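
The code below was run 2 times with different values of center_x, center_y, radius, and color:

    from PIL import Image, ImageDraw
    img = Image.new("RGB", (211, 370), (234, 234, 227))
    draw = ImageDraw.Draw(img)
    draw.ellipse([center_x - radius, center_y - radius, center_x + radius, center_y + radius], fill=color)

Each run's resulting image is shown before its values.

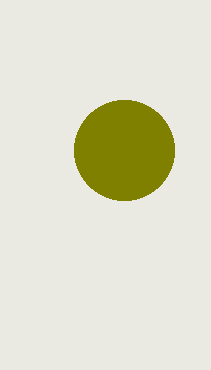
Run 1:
center_x = 124
center_y = 150
radius = 50
color = 'olive'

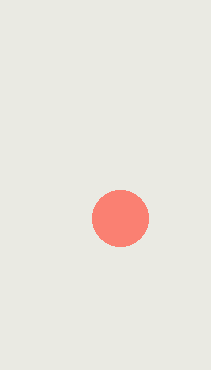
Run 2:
center_x = 120, center_y = 218, radius = 28, color = 'salmon'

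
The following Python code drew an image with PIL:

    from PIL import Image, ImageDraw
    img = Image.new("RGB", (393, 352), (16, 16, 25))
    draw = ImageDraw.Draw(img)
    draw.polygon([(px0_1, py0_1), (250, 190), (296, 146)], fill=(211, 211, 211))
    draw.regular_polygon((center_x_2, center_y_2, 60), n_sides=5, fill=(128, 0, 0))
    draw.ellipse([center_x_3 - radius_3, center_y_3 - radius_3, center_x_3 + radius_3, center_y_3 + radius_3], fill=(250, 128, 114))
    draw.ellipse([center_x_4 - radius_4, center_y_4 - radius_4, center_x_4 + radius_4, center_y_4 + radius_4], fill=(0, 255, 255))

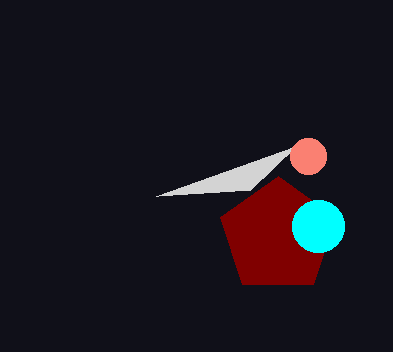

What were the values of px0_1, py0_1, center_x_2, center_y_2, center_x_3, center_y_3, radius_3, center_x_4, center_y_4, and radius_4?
px0_1 = 156, py0_1 = 196, center_x_2 = 278, center_y_2 = 236, center_x_3 = 308, center_y_3 = 156, radius_3 = 18, center_x_4 = 318, center_y_4 = 226, radius_4 = 26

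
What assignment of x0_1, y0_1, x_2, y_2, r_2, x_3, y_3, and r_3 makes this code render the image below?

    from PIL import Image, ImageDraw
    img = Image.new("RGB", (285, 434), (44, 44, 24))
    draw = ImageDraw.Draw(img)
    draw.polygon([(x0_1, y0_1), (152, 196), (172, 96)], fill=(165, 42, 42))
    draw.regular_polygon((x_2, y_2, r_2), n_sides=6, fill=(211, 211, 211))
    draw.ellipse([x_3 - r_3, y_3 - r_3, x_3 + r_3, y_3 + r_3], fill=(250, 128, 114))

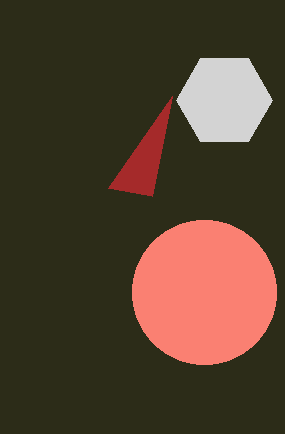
x0_1 = 108, y0_1 = 188, x_2 = 224, y_2 = 100, r_2 = 48, x_3 = 204, y_3 = 292, r_3 = 72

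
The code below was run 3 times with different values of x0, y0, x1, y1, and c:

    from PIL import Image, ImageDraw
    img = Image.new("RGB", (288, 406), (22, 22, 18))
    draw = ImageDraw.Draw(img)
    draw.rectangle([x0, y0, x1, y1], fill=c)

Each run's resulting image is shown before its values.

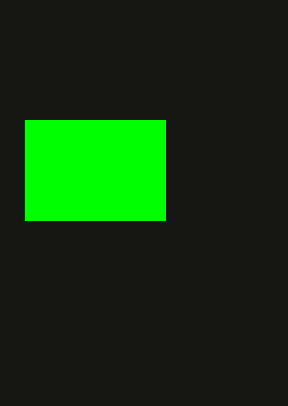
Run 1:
x0 = 25; y0 = 120; x1 = 165; y1 = 220; c = 'lime'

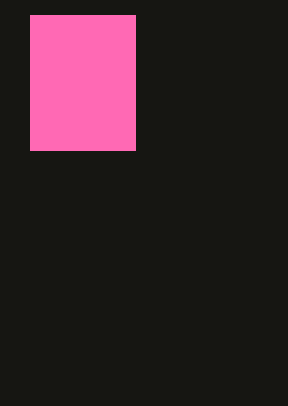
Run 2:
x0 = 30, y0 = 15, x1 = 135, y1 = 150, c = 'hotpink'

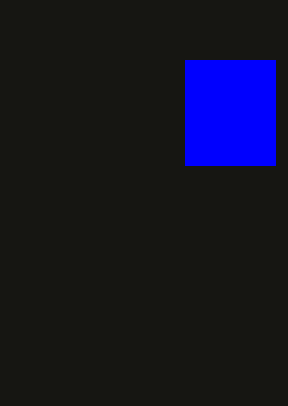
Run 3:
x0 = 185, y0 = 60, x1 = 275, y1 = 165, c = 'blue'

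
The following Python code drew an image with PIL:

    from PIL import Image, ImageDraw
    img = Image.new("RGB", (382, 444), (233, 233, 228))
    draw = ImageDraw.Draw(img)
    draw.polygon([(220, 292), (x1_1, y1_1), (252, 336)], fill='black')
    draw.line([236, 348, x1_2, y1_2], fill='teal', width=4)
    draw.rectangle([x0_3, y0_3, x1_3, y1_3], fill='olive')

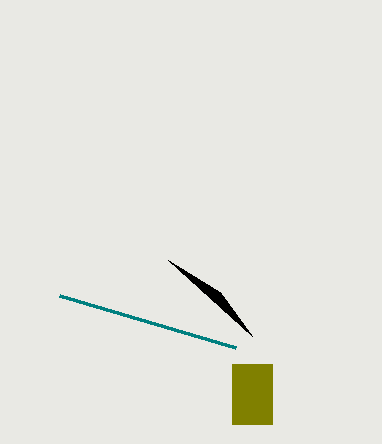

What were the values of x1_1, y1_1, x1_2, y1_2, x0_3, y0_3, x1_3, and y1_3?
x1_1 = 168; y1_1 = 260; x1_2 = 60; y1_2 = 296; x0_3 = 232; y0_3 = 364; x1_3 = 272; y1_3 = 424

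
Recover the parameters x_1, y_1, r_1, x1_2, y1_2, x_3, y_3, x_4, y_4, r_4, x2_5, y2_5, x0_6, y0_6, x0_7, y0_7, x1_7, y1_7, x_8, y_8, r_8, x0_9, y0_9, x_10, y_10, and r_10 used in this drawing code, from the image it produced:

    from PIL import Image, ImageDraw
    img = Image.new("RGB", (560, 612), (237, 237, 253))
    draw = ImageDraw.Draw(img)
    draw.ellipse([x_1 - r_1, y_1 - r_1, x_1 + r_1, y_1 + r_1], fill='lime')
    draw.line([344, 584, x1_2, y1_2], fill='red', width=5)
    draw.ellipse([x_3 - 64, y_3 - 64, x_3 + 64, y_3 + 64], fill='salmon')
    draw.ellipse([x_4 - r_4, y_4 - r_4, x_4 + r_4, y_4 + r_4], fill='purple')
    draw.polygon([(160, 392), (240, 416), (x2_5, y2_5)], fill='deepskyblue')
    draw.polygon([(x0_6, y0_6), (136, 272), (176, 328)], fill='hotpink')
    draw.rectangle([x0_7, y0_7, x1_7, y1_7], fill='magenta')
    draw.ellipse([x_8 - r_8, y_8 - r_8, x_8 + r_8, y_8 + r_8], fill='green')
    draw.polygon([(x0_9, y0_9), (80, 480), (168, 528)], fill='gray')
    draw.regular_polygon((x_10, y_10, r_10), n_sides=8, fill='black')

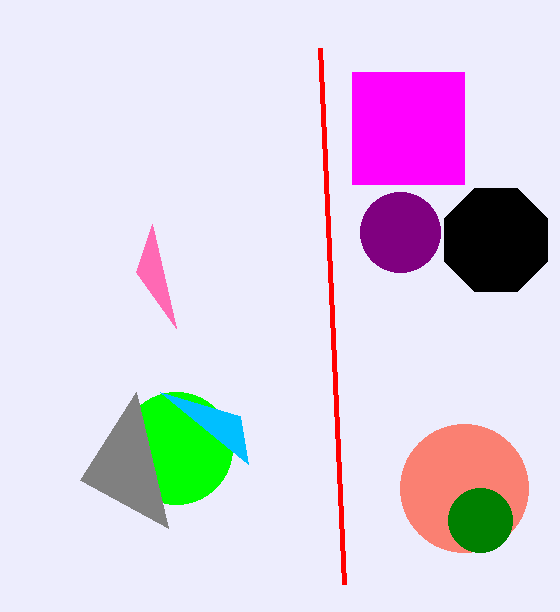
x_1 = 176, y_1 = 448, r_1 = 56, x1_2 = 320, y1_2 = 48, x_3 = 464, y_3 = 488, x_4 = 400, y_4 = 232, r_4 = 40, x2_5 = 248, y2_5 = 464, x0_6 = 152, y0_6 = 224, x0_7 = 352, y0_7 = 72, x1_7 = 464, y1_7 = 184, x_8 = 480, y_8 = 520, r_8 = 32, x0_9 = 136, y0_9 = 392, x_10 = 496, y_10 = 240, r_10 = 56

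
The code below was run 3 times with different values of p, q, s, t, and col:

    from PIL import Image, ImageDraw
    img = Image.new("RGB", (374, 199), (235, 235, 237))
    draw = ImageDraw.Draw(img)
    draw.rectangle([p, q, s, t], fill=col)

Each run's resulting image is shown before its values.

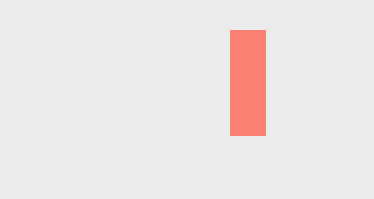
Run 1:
p = 230
q = 30
s = 265
t = 135
col = 'salmon'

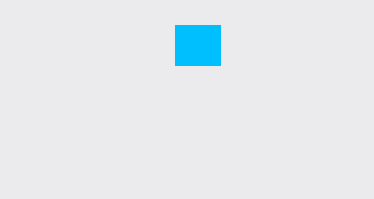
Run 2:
p = 175, q = 25, s = 220, t = 65, col = 'deepskyblue'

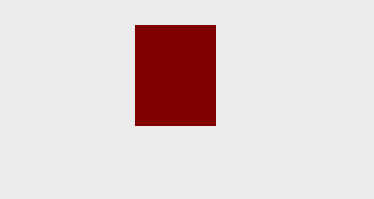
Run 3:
p = 135
q = 25
s = 215
t = 125
col = 'maroon'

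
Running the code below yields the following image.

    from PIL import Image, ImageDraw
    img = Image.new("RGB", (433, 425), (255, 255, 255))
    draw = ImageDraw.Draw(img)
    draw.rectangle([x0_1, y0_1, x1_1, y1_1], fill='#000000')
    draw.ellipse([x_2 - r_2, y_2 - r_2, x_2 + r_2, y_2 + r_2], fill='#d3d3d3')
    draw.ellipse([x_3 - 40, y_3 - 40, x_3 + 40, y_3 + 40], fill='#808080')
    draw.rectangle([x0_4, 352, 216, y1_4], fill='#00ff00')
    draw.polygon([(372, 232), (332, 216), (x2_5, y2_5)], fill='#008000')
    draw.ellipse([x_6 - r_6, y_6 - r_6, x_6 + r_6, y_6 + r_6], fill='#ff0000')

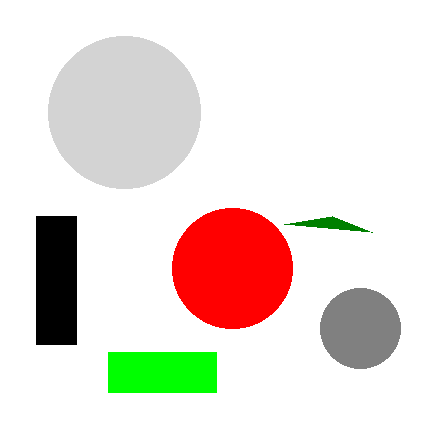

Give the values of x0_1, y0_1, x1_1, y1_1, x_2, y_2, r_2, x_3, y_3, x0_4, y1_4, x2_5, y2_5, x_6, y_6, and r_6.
x0_1 = 36; y0_1 = 216; x1_1 = 76; y1_1 = 344; x_2 = 124; y_2 = 112; r_2 = 76; x_3 = 360; y_3 = 328; x0_4 = 108; y1_4 = 392; x2_5 = 284; y2_5 = 224; x_6 = 232; y_6 = 268; r_6 = 60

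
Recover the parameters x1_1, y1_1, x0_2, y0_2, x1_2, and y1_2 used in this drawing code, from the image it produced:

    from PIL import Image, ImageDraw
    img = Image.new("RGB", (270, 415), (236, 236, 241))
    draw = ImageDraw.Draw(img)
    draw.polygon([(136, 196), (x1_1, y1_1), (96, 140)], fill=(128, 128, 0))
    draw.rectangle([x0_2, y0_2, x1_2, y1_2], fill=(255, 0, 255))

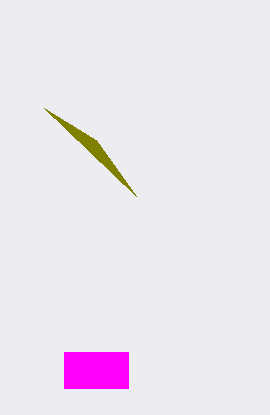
x1_1 = 44, y1_1 = 108, x0_2 = 64, y0_2 = 352, x1_2 = 128, y1_2 = 388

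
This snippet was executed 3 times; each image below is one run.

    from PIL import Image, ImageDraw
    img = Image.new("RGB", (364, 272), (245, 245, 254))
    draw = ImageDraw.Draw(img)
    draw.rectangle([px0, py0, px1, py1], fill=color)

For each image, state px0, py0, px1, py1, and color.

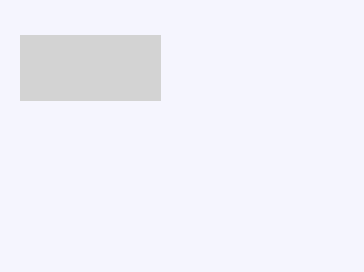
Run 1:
px0 = 20, py0 = 35, px1 = 160, py1 = 100, color = 'lightgray'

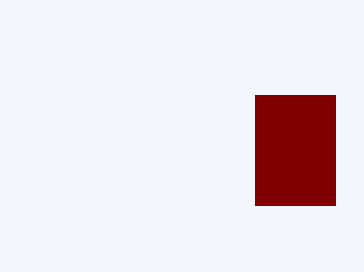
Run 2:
px0 = 255; py0 = 95; px1 = 335; py1 = 205; color = 'maroon'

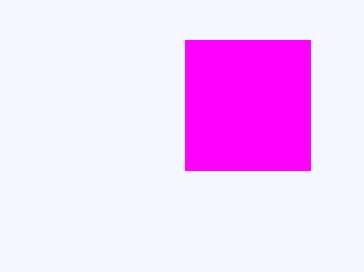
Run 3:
px0 = 185, py0 = 40, px1 = 310, py1 = 170, color = 'magenta'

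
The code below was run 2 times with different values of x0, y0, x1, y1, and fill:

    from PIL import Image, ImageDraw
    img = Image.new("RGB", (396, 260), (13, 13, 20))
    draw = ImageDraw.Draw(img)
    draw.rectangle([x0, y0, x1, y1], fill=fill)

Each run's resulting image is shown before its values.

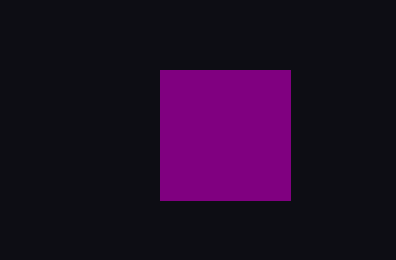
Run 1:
x0 = 160; y0 = 70; x1 = 290; y1 = 200; fill = 'purple'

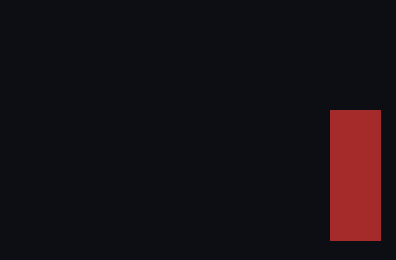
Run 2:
x0 = 330; y0 = 110; x1 = 380; y1 = 240; fill = 'brown'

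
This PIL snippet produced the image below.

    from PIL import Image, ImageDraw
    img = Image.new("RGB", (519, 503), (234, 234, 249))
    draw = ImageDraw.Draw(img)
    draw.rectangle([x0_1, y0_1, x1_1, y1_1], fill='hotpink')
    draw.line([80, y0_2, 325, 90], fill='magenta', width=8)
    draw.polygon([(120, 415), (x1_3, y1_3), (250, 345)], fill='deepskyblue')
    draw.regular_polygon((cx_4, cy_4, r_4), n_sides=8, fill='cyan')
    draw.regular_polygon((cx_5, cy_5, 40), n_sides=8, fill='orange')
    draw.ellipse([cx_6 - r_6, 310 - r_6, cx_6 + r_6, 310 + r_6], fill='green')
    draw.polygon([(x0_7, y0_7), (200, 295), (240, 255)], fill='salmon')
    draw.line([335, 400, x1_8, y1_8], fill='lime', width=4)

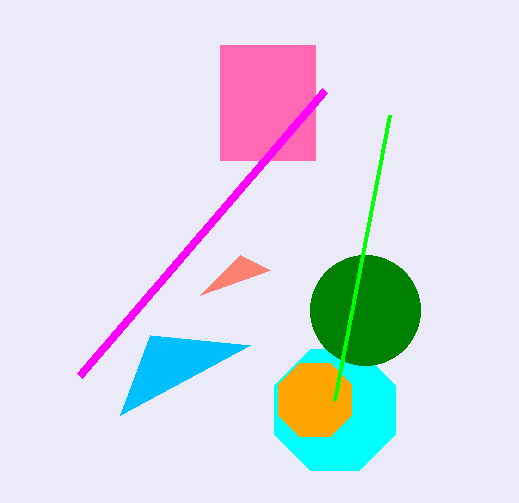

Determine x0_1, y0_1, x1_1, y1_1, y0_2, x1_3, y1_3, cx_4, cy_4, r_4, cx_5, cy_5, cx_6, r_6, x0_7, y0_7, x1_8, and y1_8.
x0_1 = 220, y0_1 = 45, x1_1 = 315, y1_1 = 160, y0_2 = 375, x1_3 = 150, y1_3 = 335, cx_4 = 335, cy_4 = 410, r_4 = 65, cx_5 = 315, cy_5 = 400, cx_6 = 365, r_6 = 55, x0_7 = 270, y0_7 = 270, x1_8 = 390, y1_8 = 115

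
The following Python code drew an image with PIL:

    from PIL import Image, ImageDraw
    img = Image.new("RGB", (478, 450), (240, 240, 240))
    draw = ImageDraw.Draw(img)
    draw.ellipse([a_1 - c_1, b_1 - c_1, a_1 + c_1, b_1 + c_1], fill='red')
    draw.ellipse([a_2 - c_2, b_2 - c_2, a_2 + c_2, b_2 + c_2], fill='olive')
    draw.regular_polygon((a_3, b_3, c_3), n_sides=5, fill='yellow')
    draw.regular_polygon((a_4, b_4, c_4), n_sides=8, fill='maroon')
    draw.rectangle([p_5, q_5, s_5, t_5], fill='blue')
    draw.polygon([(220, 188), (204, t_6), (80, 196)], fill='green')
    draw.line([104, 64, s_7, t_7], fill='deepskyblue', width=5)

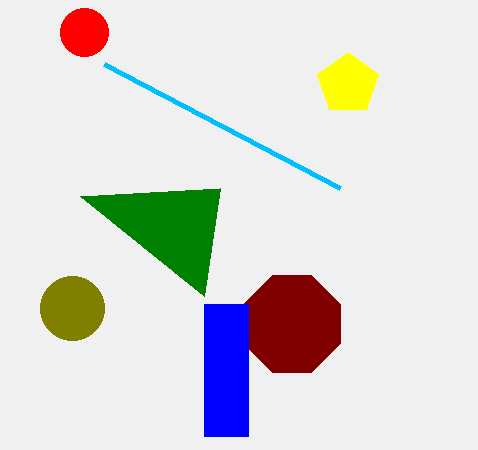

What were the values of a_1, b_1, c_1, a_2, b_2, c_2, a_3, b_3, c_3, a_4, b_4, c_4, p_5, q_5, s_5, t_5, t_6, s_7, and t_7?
a_1 = 84, b_1 = 32, c_1 = 24, a_2 = 72, b_2 = 308, c_2 = 32, a_3 = 348, b_3 = 84, c_3 = 32, a_4 = 292, b_4 = 324, c_4 = 52, p_5 = 204, q_5 = 304, s_5 = 248, t_5 = 436, t_6 = 296, s_7 = 340, t_7 = 188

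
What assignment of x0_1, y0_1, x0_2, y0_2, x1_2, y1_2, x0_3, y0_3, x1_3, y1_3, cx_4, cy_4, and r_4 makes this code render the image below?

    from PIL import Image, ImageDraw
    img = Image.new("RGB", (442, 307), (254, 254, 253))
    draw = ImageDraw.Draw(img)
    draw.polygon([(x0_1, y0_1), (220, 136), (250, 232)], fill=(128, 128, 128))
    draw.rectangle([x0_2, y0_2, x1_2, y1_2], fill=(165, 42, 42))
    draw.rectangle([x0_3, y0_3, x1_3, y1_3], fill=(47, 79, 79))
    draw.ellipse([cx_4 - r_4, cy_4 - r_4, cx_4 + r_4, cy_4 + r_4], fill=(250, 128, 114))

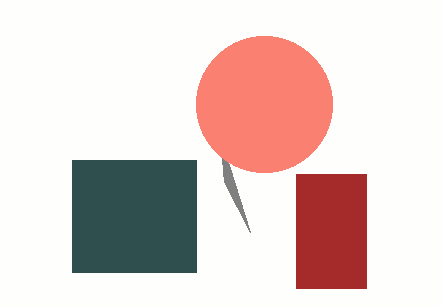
x0_1 = 224; y0_1 = 182; x0_2 = 296; y0_2 = 174; x1_2 = 366; y1_2 = 288; x0_3 = 72; y0_3 = 160; x1_3 = 196; y1_3 = 272; cx_4 = 264; cy_4 = 104; r_4 = 68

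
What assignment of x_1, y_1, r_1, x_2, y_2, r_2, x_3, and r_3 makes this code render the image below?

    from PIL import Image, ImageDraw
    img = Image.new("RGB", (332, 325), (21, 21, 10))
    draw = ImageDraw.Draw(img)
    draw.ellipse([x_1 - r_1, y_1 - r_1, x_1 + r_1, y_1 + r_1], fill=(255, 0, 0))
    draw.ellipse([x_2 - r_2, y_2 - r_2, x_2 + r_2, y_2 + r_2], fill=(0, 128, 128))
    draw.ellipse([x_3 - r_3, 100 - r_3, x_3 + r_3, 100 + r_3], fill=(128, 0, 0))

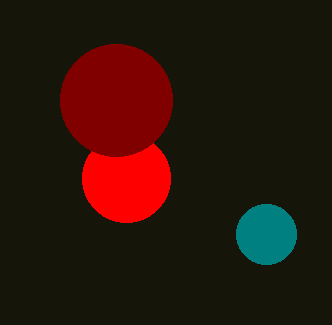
x_1 = 126, y_1 = 178, r_1 = 44, x_2 = 266, y_2 = 234, r_2 = 30, x_3 = 116, r_3 = 56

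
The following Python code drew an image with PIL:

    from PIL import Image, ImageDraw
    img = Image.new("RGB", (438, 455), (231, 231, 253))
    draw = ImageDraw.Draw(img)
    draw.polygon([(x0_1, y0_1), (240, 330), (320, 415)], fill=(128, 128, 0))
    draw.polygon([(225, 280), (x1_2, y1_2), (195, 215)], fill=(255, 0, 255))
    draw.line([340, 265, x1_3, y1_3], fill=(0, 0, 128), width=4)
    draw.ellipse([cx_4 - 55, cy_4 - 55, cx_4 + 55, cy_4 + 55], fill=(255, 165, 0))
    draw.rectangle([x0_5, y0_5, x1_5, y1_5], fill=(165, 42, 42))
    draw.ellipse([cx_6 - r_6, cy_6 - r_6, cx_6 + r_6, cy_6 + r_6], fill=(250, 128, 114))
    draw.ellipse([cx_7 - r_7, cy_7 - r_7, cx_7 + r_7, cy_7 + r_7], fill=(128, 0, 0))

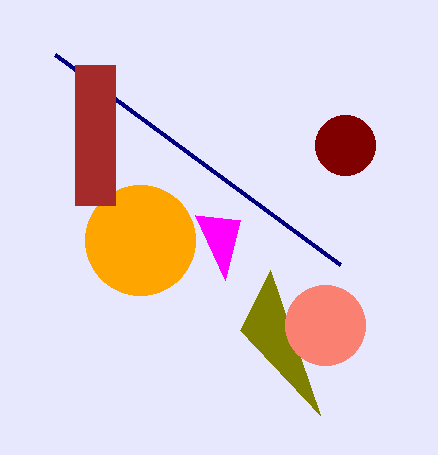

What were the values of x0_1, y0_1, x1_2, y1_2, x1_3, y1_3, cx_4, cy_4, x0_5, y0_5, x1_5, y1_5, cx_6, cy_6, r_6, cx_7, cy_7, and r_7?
x0_1 = 270, y0_1 = 270, x1_2 = 240, y1_2 = 220, x1_3 = 55, y1_3 = 55, cx_4 = 140, cy_4 = 240, x0_5 = 75, y0_5 = 65, x1_5 = 115, y1_5 = 205, cx_6 = 325, cy_6 = 325, r_6 = 40, cx_7 = 345, cy_7 = 145, r_7 = 30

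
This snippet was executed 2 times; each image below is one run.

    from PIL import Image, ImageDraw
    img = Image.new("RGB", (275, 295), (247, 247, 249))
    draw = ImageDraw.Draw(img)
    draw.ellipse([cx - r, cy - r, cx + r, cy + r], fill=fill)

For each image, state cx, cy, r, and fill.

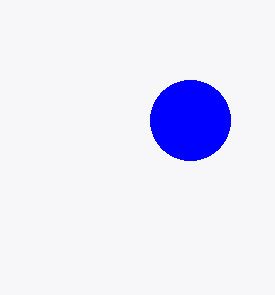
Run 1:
cx = 190, cy = 120, r = 40, fill = 'blue'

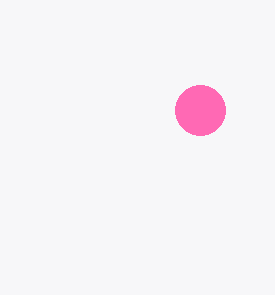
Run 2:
cx = 200, cy = 110, r = 25, fill = 'hotpink'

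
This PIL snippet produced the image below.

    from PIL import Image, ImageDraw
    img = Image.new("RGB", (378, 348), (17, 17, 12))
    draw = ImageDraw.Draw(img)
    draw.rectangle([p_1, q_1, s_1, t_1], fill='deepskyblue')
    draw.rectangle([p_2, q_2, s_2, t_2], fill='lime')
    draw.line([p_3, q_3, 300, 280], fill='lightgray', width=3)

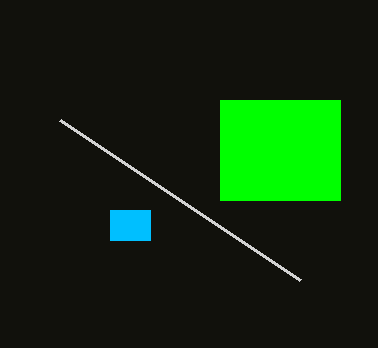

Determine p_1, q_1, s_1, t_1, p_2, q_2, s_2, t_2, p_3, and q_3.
p_1 = 110, q_1 = 210, s_1 = 150, t_1 = 240, p_2 = 220, q_2 = 100, s_2 = 340, t_2 = 200, p_3 = 60, q_3 = 120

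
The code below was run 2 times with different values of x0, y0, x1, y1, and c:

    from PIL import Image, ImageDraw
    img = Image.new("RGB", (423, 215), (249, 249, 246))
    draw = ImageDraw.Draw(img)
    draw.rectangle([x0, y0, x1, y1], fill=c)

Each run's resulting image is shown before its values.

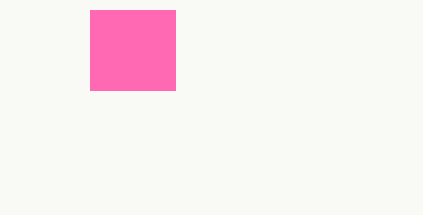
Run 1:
x0 = 90; y0 = 10; x1 = 175; y1 = 90; c = 'hotpink'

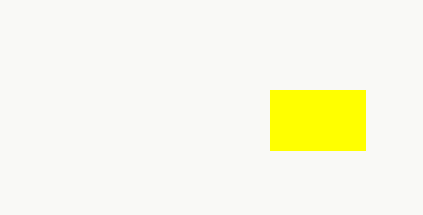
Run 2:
x0 = 270; y0 = 90; x1 = 365; y1 = 150; c = 'yellow'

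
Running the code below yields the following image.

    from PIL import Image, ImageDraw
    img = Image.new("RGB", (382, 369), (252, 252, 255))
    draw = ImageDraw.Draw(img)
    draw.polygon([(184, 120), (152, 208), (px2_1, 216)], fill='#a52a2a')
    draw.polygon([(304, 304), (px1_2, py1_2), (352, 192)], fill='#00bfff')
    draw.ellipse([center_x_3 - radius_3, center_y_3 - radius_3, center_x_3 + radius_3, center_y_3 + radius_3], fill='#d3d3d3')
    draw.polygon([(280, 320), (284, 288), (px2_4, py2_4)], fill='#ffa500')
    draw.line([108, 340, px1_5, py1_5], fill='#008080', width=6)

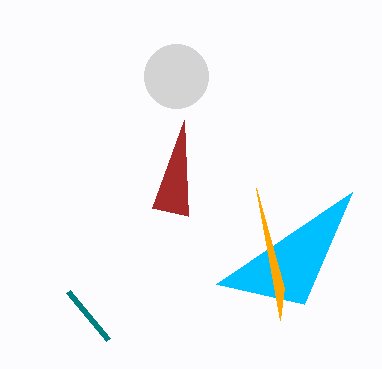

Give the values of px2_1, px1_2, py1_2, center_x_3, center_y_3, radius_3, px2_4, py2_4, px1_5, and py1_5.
px2_1 = 188
px1_2 = 216
py1_2 = 284
center_x_3 = 176
center_y_3 = 76
radius_3 = 32
px2_4 = 256
py2_4 = 188
px1_5 = 68
py1_5 = 292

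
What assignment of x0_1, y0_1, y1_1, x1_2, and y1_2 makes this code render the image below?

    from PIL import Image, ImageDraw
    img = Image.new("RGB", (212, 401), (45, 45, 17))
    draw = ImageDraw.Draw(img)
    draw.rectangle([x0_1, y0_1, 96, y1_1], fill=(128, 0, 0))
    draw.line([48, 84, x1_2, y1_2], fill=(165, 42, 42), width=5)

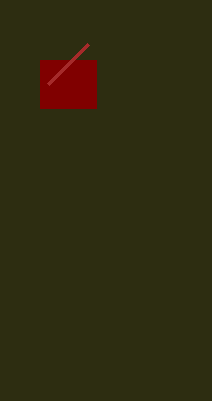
x0_1 = 40; y0_1 = 60; y1_1 = 108; x1_2 = 88; y1_2 = 44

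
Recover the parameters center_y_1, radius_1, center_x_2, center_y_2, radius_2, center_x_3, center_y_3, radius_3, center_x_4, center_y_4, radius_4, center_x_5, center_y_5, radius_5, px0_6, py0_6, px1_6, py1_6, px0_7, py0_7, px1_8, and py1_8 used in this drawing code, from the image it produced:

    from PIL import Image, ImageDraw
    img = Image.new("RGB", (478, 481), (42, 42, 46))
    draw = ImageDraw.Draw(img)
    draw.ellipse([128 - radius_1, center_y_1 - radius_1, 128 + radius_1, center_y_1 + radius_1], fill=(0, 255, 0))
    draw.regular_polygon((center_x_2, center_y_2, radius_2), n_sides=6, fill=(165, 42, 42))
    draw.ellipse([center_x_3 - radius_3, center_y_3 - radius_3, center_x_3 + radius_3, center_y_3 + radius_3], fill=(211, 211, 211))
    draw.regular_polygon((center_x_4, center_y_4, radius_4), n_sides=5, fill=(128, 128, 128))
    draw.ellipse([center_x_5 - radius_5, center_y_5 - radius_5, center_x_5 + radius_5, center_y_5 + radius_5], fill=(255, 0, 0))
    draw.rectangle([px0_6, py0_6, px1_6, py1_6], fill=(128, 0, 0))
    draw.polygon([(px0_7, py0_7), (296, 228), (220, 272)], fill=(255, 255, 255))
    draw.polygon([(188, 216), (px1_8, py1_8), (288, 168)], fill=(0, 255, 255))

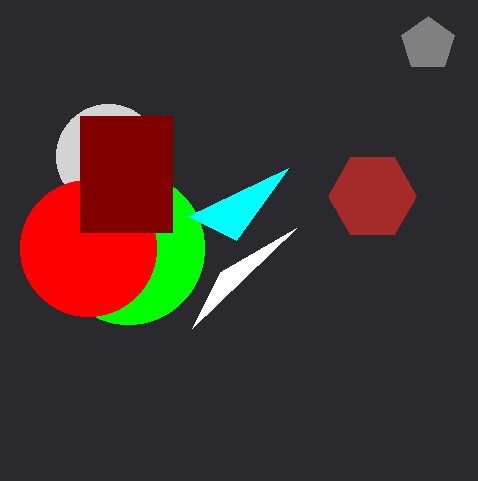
center_y_1 = 248, radius_1 = 76, center_x_2 = 372, center_y_2 = 196, radius_2 = 44, center_x_3 = 108, center_y_3 = 156, radius_3 = 52, center_x_4 = 428, center_y_4 = 44, radius_4 = 28, center_x_5 = 88, center_y_5 = 248, radius_5 = 68, px0_6 = 80, py0_6 = 116, px1_6 = 172, py1_6 = 232, px0_7 = 192, py0_7 = 328, px1_8 = 236, py1_8 = 240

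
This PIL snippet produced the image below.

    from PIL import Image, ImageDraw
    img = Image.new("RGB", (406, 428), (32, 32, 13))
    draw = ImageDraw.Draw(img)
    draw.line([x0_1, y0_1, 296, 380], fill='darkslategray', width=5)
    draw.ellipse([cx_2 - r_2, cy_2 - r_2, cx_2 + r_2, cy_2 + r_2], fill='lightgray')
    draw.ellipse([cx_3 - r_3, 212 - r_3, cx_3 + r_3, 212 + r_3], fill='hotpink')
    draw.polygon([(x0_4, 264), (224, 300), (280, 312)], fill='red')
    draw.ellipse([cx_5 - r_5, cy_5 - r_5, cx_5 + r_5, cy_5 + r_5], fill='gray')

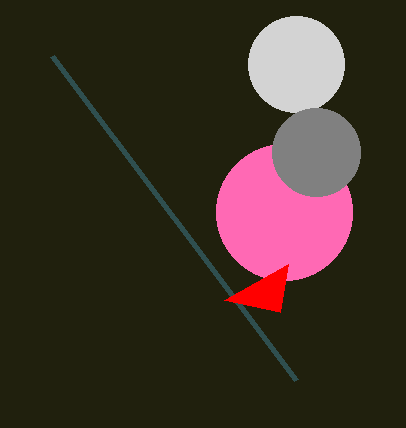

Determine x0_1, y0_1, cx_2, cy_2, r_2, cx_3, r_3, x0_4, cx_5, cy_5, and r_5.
x0_1 = 52; y0_1 = 56; cx_2 = 296; cy_2 = 64; r_2 = 48; cx_3 = 284; r_3 = 68; x0_4 = 288; cx_5 = 316; cy_5 = 152; r_5 = 44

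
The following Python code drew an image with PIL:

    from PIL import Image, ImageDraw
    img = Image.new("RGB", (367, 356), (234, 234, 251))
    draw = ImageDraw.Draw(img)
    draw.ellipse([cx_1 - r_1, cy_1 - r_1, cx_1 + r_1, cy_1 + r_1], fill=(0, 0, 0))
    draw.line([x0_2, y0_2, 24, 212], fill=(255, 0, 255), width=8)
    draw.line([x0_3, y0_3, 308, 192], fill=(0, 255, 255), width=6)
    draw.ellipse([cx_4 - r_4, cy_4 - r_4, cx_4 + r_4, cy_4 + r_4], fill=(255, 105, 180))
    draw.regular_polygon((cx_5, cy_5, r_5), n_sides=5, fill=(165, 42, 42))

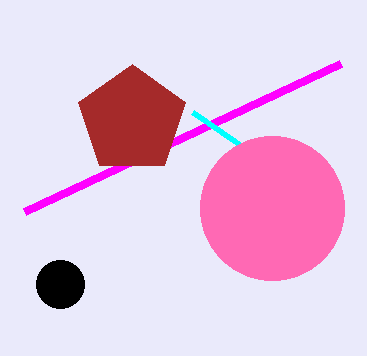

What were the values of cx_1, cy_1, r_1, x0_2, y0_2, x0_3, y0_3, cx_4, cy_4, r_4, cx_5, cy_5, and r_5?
cx_1 = 60; cy_1 = 284; r_1 = 24; x0_2 = 340; y0_2 = 64; x0_3 = 192; y0_3 = 112; cx_4 = 272; cy_4 = 208; r_4 = 72; cx_5 = 132; cy_5 = 120; r_5 = 56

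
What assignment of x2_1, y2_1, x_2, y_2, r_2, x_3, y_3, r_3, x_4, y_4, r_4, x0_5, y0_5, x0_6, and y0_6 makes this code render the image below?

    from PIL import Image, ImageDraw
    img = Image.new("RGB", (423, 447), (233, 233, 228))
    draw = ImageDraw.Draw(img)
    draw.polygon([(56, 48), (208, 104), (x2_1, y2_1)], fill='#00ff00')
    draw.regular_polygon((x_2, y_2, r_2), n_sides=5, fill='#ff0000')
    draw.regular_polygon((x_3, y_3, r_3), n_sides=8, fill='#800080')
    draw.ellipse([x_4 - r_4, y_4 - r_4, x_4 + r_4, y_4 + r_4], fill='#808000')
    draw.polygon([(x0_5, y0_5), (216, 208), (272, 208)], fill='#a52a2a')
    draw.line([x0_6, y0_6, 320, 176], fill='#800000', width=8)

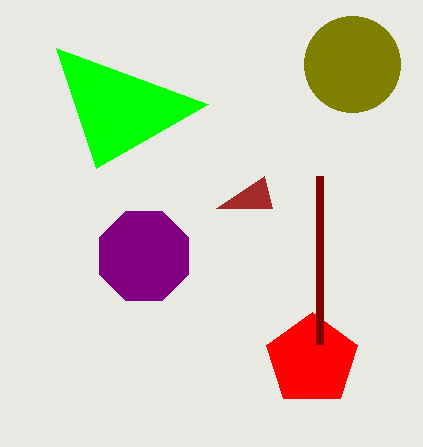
x2_1 = 96
y2_1 = 168
x_2 = 312
y_2 = 360
r_2 = 48
x_3 = 144
y_3 = 256
r_3 = 48
x_4 = 352
y_4 = 64
r_4 = 48
x0_5 = 264
y0_5 = 176
x0_6 = 320
y0_6 = 344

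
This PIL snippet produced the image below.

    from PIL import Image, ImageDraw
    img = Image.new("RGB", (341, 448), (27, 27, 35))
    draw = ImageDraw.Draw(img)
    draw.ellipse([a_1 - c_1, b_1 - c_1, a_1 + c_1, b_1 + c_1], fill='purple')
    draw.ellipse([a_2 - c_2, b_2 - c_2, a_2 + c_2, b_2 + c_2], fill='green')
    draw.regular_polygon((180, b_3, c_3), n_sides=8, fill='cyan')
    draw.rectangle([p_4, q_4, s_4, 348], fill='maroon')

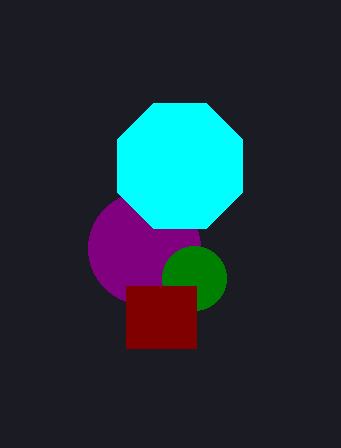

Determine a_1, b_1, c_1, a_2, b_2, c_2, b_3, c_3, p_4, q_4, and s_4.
a_1 = 144, b_1 = 248, c_1 = 56, a_2 = 194, b_2 = 278, c_2 = 32, b_3 = 166, c_3 = 68, p_4 = 126, q_4 = 286, s_4 = 196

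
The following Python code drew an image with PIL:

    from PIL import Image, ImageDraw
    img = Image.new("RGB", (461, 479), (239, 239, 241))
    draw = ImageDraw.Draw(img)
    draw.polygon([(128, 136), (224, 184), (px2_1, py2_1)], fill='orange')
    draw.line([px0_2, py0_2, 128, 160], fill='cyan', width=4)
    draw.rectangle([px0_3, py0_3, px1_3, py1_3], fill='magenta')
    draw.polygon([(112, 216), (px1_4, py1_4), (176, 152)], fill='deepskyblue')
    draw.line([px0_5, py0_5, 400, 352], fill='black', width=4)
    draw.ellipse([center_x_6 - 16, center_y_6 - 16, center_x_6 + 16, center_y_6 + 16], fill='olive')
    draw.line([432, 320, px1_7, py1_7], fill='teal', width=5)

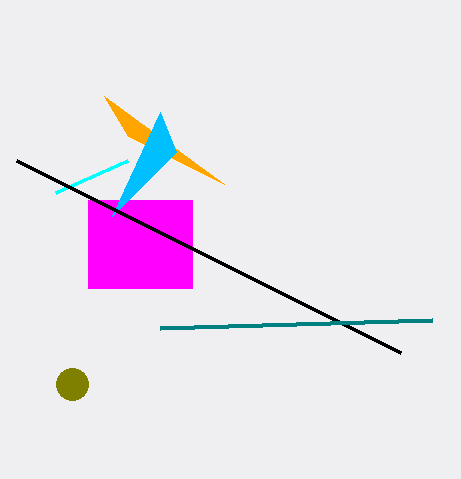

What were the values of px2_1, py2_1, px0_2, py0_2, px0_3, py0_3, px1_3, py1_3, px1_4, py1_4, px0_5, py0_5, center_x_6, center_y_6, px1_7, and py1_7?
px2_1 = 104; py2_1 = 96; px0_2 = 56; py0_2 = 192; px0_3 = 88; py0_3 = 200; px1_3 = 192; py1_3 = 288; px1_4 = 160; py1_4 = 112; px0_5 = 16; py0_5 = 160; center_x_6 = 72; center_y_6 = 384; px1_7 = 160; py1_7 = 328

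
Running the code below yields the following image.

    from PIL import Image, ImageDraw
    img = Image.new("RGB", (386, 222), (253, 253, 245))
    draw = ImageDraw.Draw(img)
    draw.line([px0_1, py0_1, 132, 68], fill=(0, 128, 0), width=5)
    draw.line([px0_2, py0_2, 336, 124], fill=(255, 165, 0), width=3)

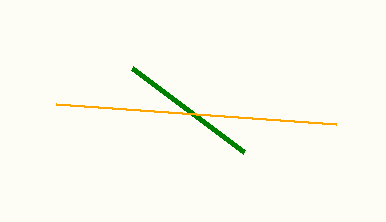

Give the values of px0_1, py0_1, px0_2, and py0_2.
px0_1 = 244
py0_1 = 152
px0_2 = 56
py0_2 = 104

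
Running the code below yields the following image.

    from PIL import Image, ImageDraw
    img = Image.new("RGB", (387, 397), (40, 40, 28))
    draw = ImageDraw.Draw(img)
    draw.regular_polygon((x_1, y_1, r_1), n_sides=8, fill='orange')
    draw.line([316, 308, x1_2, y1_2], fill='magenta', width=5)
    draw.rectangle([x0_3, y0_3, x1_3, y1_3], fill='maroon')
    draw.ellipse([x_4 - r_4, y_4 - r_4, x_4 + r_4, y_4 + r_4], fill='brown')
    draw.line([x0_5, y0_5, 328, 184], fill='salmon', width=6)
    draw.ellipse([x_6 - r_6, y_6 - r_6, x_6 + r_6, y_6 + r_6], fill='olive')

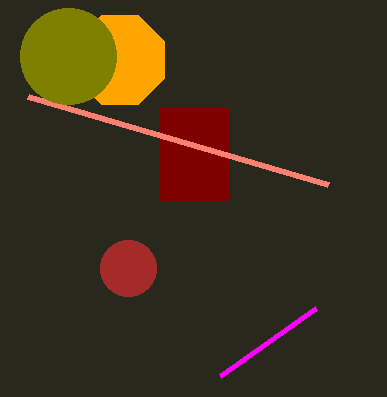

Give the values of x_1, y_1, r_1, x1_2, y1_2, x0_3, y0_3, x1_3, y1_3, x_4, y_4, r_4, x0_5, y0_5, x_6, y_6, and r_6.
x_1 = 120; y_1 = 60; r_1 = 48; x1_2 = 220; y1_2 = 376; x0_3 = 160; y0_3 = 108; x1_3 = 228; y1_3 = 200; x_4 = 128; y_4 = 268; r_4 = 28; x0_5 = 28; y0_5 = 96; x_6 = 68; y_6 = 56; r_6 = 48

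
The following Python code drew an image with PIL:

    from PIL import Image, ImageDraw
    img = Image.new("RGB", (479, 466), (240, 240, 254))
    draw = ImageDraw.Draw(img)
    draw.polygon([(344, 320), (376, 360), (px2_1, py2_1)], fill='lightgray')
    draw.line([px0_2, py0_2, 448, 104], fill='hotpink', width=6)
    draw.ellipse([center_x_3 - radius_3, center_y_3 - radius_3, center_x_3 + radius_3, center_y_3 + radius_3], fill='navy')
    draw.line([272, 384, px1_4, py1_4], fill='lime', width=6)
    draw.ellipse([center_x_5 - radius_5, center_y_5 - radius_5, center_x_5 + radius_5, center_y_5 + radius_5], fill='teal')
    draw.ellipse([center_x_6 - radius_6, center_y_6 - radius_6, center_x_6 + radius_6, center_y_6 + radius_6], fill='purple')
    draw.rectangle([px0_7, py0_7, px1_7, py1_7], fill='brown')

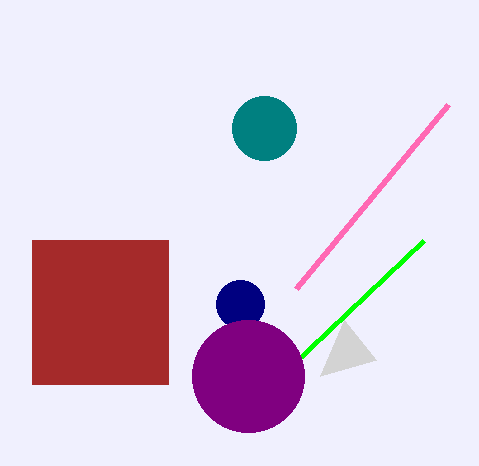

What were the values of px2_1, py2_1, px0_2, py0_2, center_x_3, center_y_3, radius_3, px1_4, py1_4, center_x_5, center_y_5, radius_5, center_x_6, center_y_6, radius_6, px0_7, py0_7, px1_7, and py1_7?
px2_1 = 320, py2_1 = 376, px0_2 = 296, py0_2 = 288, center_x_3 = 240, center_y_3 = 304, radius_3 = 24, px1_4 = 424, py1_4 = 240, center_x_5 = 264, center_y_5 = 128, radius_5 = 32, center_x_6 = 248, center_y_6 = 376, radius_6 = 56, px0_7 = 32, py0_7 = 240, px1_7 = 168, py1_7 = 384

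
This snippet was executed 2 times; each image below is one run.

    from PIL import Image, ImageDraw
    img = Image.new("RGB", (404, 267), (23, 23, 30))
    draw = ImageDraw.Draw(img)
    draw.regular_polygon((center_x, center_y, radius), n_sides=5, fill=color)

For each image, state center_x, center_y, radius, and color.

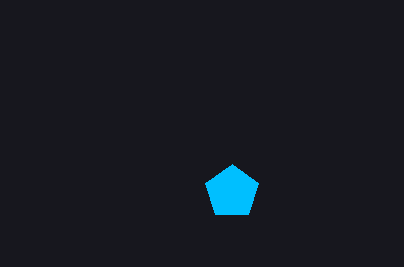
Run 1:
center_x = 232
center_y = 192
radius = 28
color = 'deepskyblue'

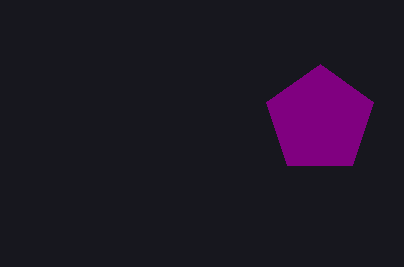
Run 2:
center_x = 320; center_y = 120; radius = 56; color = 'purple'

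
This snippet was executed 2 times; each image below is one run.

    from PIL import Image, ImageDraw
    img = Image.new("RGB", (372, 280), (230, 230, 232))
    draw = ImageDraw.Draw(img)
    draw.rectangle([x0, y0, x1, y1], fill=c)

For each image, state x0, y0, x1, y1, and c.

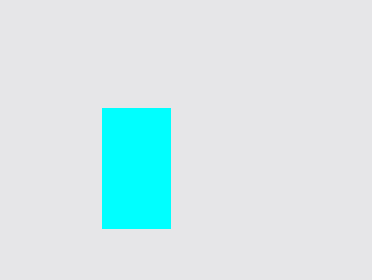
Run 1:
x0 = 102
y0 = 108
x1 = 170
y1 = 228
c = 'cyan'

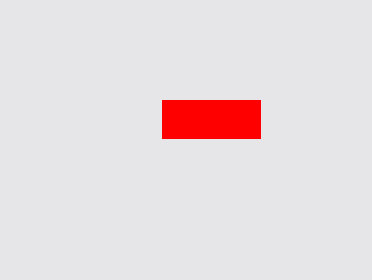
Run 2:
x0 = 162, y0 = 100, x1 = 260, y1 = 138, c = 'red'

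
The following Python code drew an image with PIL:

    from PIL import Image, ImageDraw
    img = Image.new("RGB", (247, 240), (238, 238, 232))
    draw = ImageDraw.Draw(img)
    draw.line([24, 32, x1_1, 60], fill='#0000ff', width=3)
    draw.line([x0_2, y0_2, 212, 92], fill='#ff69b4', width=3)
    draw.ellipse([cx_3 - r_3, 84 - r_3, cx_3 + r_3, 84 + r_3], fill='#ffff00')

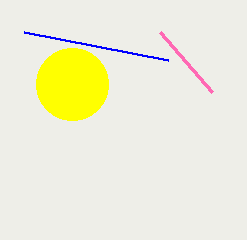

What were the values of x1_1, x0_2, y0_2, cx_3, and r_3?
x1_1 = 168, x0_2 = 160, y0_2 = 32, cx_3 = 72, r_3 = 36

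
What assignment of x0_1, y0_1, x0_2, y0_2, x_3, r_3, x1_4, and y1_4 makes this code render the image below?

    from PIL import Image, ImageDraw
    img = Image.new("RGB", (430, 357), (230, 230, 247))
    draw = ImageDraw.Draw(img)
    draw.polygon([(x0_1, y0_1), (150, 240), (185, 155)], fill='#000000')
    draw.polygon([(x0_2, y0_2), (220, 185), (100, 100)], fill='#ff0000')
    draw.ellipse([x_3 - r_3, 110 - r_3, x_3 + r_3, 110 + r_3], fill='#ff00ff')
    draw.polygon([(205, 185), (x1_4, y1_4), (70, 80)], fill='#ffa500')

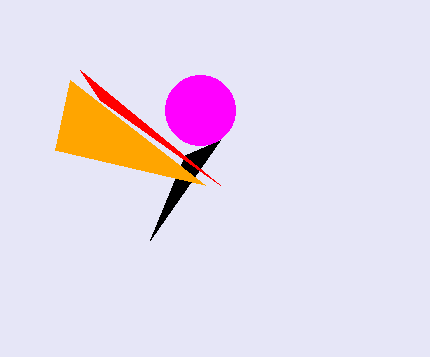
x0_1 = 220
y0_1 = 140
x0_2 = 80
y0_2 = 70
x_3 = 200
r_3 = 35
x1_4 = 55
y1_4 = 150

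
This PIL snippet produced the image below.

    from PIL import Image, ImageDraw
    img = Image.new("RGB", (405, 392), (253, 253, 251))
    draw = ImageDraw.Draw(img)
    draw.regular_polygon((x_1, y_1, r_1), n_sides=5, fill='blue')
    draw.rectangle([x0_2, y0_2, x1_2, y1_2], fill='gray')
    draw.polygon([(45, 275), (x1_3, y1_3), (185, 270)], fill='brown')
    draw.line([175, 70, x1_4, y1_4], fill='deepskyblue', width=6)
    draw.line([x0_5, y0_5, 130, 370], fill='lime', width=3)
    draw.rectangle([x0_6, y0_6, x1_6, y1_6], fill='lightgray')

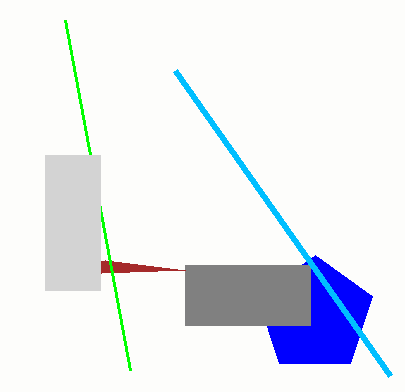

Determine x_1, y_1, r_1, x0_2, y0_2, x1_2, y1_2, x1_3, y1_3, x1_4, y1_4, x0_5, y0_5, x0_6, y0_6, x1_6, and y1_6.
x_1 = 315; y_1 = 315; r_1 = 60; x0_2 = 185; y0_2 = 265; x1_2 = 310; y1_2 = 325; x1_3 = 105; y1_3 = 260; x1_4 = 390; y1_4 = 375; x0_5 = 65; y0_5 = 20; x0_6 = 45; y0_6 = 155; x1_6 = 100; y1_6 = 290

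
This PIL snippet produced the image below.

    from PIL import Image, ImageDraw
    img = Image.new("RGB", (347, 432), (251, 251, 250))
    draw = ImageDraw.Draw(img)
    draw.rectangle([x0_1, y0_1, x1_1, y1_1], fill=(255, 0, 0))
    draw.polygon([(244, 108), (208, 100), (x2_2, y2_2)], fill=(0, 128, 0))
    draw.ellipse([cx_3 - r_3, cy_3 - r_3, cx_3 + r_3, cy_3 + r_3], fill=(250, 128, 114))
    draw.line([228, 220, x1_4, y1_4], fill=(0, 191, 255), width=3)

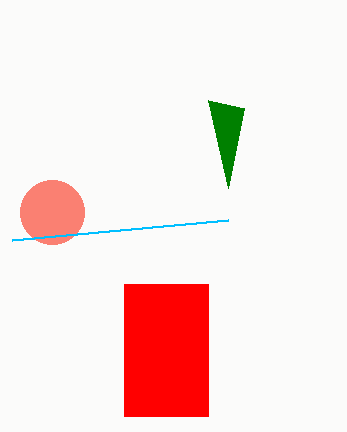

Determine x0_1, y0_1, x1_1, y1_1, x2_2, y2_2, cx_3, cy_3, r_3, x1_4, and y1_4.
x0_1 = 124; y0_1 = 284; x1_1 = 208; y1_1 = 416; x2_2 = 228; y2_2 = 188; cx_3 = 52; cy_3 = 212; r_3 = 32; x1_4 = 12; y1_4 = 240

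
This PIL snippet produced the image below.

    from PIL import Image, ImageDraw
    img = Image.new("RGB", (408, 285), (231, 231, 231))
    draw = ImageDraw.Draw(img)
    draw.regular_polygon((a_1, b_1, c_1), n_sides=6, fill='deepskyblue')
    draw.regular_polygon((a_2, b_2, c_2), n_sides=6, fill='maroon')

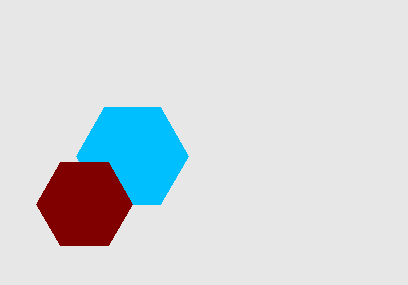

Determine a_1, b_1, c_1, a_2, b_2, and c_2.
a_1 = 132
b_1 = 156
c_1 = 56
a_2 = 84
b_2 = 204
c_2 = 48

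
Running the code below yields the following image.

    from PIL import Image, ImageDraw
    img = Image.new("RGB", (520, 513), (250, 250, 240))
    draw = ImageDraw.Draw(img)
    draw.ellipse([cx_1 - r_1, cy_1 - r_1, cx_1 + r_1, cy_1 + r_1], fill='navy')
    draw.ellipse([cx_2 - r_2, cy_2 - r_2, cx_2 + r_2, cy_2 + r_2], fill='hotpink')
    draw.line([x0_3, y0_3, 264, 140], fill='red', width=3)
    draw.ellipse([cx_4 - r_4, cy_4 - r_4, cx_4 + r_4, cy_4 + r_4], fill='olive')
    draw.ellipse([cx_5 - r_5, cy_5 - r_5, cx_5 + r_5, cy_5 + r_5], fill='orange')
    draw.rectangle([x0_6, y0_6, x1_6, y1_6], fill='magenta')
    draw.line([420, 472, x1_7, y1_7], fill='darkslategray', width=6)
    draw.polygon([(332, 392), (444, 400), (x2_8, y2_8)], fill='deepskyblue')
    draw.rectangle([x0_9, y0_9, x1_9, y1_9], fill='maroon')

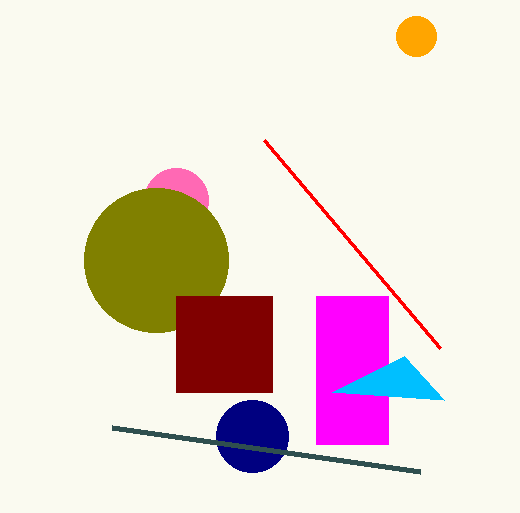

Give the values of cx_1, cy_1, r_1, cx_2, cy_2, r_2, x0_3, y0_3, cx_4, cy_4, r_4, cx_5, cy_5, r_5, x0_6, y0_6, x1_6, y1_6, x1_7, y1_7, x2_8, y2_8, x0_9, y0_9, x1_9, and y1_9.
cx_1 = 252, cy_1 = 436, r_1 = 36, cx_2 = 176, cy_2 = 200, r_2 = 32, x0_3 = 440, y0_3 = 348, cx_4 = 156, cy_4 = 260, r_4 = 72, cx_5 = 416, cy_5 = 36, r_5 = 20, x0_6 = 316, y0_6 = 296, x1_6 = 388, y1_6 = 444, x1_7 = 112, y1_7 = 428, x2_8 = 404, y2_8 = 356, x0_9 = 176, y0_9 = 296, x1_9 = 272, y1_9 = 392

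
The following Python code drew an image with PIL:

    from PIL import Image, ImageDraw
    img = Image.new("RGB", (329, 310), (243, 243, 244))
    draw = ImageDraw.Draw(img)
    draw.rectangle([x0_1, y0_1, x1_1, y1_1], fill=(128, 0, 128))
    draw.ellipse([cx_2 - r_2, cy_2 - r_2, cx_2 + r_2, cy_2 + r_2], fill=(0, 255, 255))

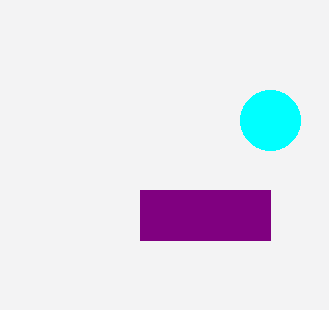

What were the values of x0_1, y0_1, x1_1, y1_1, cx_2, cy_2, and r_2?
x0_1 = 140, y0_1 = 190, x1_1 = 270, y1_1 = 240, cx_2 = 270, cy_2 = 120, r_2 = 30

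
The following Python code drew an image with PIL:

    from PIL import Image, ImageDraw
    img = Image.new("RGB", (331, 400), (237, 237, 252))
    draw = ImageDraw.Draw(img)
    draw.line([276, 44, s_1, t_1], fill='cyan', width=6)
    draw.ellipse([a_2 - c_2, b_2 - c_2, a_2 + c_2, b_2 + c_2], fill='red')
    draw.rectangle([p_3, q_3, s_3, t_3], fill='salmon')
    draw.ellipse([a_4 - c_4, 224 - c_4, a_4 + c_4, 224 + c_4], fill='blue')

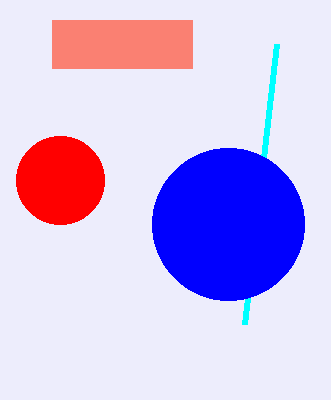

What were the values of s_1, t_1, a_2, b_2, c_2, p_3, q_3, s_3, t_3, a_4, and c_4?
s_1 = 244, t_1 = 324, a_2 = 60, b_2 = 180, c_2 = 44, p_3 = 52, q_3 = 20, s_3 = 192, t_3 = 68, a_4 = 228, c_4 = 76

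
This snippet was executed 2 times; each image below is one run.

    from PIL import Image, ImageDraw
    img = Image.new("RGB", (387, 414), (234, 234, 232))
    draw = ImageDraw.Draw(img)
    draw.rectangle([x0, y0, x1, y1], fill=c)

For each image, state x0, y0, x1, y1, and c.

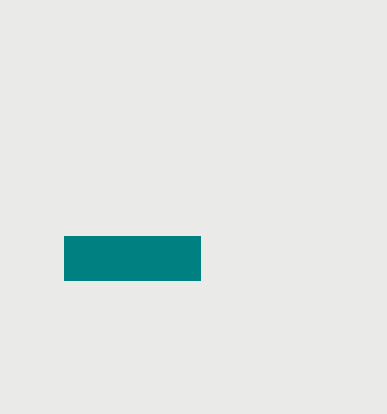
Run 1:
x0 = 64
y0 = 236
x1 = 200
y1 = 280
c = 'teal'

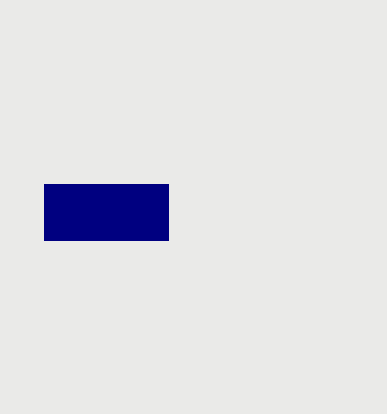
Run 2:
x0 = 44
y0 = 184
x1 = 168
y1 = 240
c = 'navy'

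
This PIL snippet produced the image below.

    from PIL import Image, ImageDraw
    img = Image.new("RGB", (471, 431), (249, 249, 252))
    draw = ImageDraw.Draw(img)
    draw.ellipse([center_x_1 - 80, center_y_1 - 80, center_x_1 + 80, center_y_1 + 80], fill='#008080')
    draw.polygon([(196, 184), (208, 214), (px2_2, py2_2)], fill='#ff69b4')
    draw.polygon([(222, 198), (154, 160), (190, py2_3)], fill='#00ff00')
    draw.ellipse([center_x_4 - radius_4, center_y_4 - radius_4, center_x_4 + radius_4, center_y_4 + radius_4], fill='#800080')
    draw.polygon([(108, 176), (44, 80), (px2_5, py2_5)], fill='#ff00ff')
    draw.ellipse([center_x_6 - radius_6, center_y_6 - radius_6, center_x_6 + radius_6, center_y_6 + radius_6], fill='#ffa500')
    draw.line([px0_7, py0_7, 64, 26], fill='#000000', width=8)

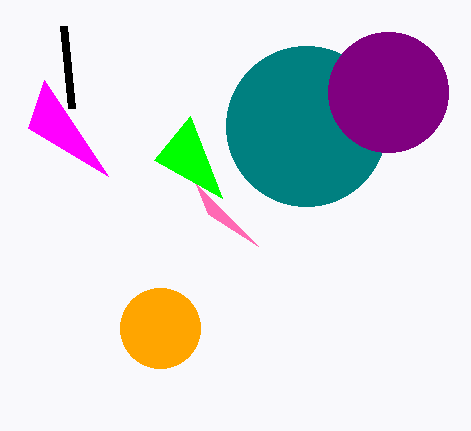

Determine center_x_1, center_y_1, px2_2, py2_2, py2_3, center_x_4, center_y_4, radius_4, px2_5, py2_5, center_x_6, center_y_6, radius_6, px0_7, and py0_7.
center_x_1 = 306
center_y_1 = 126
px2_2 = 258
py2_2 = 246
py2_3 = 116
center_x_4 = 388
center_y_4 = 92
radius_4 = 60
px2_5 = 28
py2_5 = 128
center_x_6 = 160
center_y_6 = 328
radius_6 = 40
px0_7 = 72
py0_7 = 108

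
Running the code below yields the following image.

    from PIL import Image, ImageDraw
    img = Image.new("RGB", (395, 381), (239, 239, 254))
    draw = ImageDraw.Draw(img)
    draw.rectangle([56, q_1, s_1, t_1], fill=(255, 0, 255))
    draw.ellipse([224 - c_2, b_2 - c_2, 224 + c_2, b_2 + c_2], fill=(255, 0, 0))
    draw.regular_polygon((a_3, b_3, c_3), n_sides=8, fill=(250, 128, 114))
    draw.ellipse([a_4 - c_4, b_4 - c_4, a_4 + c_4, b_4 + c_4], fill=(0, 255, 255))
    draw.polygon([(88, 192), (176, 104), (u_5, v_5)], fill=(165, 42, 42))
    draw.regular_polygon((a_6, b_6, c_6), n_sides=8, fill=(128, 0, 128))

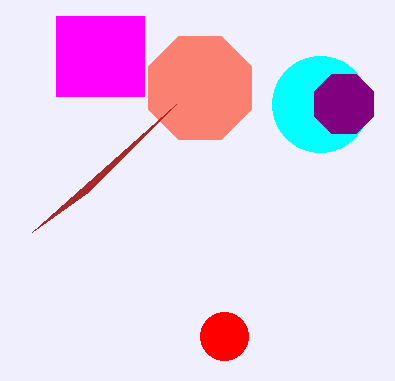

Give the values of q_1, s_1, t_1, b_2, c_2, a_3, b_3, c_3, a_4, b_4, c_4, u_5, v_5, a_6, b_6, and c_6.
q_1 = 16
s_1 = 144
t_1 = 96
b_2 = 336
c_2 = 24
a_3 = 200
b_3 = 88
c_3 = 56
a_4 = 320
b_4 = 104
c_4 = 48
u_5 = 32
v_5 = 232
a_6 = 344
b_6 = 104
c_6 = 32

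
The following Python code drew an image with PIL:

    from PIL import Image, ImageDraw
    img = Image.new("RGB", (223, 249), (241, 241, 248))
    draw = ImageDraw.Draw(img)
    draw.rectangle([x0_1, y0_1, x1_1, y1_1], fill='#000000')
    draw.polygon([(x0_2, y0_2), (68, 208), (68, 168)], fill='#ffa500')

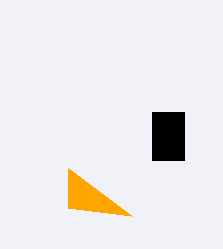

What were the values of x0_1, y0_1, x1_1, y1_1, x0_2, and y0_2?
x0_1 = 152; y0_1 = 112; x1_1 = 184; y1_1 = 160; x0_2 = 132; y0_2 = 216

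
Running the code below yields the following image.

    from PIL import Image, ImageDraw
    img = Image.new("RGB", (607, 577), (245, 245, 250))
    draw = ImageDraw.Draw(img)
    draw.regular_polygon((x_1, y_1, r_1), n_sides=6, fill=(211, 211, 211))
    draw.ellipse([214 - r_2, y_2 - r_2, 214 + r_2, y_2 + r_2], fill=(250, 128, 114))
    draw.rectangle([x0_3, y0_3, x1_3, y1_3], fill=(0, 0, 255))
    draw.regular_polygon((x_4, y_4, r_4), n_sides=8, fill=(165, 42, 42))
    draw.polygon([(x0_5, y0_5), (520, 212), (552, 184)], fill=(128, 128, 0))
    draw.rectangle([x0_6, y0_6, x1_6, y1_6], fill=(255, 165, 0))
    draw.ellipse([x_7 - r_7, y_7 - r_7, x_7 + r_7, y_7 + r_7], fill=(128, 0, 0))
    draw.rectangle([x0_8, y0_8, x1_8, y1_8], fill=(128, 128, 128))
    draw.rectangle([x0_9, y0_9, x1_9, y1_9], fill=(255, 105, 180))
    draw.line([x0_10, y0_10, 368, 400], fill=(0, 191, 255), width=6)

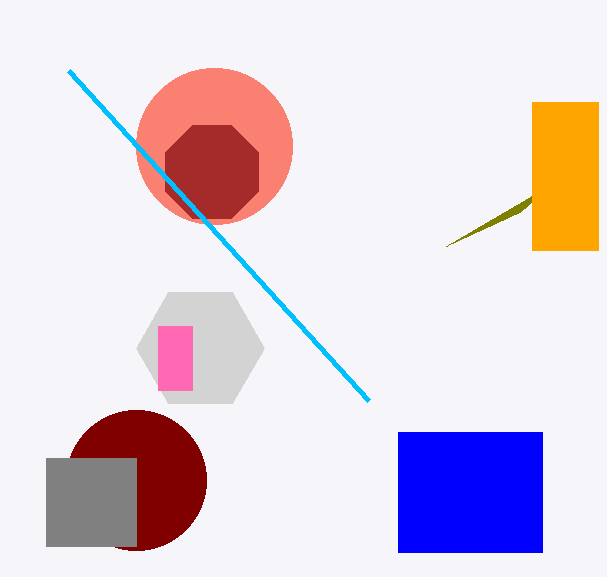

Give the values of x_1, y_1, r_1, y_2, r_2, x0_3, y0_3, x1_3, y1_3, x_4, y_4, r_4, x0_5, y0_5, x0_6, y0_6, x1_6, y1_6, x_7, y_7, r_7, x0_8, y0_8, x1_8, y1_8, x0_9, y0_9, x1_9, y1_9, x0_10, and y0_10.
x_1 = 200
y_1 = 348
r_1 = 64
y_2 = 146
r_2 = 78
x0_3 = 398
y0_3 = 432
x1_3 = 542
y1_3 = 552
x_4 = 212
y_4 = 172
r_4 = 50
x0_5 = 446
y0_5 = 246
x0_6 = 532
y0_6 = 102
x1_6 = 598
y1_6 = 250
x_7 = 136
y_7 = 480
r_7 = 70
x0_8 = 46
y0_8 = 458
x1_8 = 136
y1_8 = 546
x0_9 = 158
y0_9 = 326
x1_9 = 192
y1_9 = 390
x0_10 = 68
y0_10 = 70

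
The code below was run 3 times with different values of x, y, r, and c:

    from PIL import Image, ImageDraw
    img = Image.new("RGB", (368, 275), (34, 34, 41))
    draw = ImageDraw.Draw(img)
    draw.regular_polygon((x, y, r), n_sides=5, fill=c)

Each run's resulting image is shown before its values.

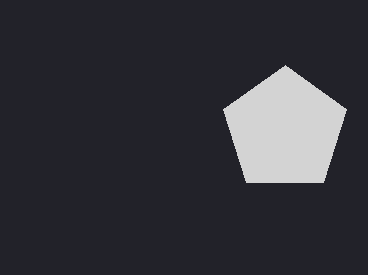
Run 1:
x = 285; y = 130; r = 65; c = 'lightgray'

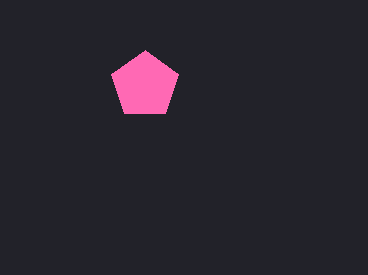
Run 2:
x = 145; y = 85; r = 35; c = 'hotpink'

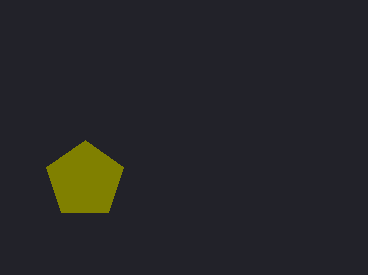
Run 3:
x = 85; y = 180; r = 40; c = 'olive'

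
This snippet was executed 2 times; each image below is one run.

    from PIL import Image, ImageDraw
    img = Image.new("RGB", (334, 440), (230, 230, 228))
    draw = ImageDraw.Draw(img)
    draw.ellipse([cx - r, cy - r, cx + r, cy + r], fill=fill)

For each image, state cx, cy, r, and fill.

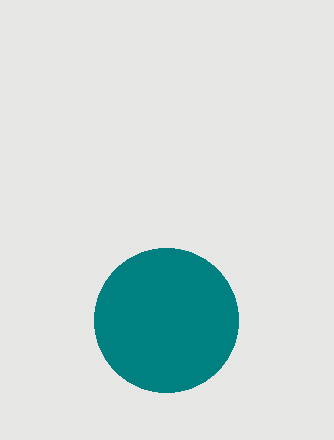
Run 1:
cx = 166; cy = 320; r = 72; fill = 'teal'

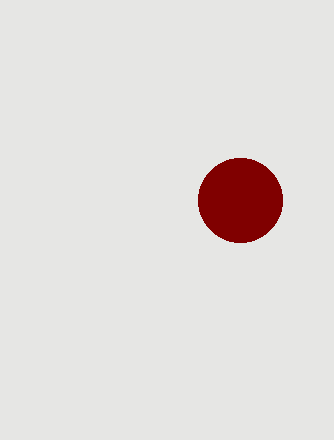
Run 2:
cx = 240
cy = 200
r = 42
fill = 'maroon'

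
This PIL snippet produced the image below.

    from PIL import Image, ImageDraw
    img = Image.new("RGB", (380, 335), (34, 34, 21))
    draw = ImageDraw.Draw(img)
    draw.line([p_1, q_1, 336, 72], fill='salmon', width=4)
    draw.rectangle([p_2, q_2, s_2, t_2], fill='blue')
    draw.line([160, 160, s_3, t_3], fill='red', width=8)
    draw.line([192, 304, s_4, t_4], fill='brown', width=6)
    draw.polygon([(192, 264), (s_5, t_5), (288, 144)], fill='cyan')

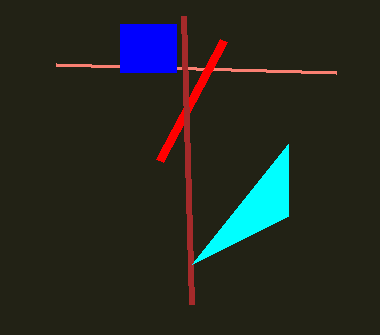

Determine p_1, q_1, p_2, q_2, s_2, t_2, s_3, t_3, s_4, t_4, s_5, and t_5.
p_1 = 56; q_1 = 64; p_2 = 120; q_2 = 24; s_2 = 176; t_2 = 72; s_3 = 224; t_3 = 40; s_4 = 184; t_4 = 16; s_5 = 288; t_5 = 216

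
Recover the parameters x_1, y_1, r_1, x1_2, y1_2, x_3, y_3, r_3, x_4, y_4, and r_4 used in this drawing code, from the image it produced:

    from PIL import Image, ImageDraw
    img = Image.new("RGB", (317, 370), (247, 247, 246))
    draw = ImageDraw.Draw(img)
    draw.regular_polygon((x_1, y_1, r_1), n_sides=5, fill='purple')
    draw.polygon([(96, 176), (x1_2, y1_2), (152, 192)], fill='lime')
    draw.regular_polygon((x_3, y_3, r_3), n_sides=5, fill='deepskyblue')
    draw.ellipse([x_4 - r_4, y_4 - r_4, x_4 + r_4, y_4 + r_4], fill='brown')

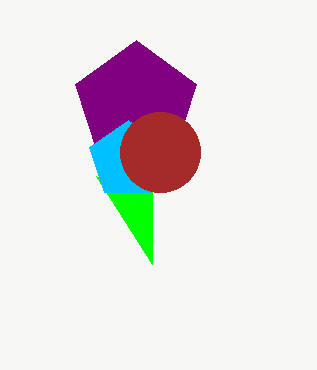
x_1 = 136, y_1 = 104, r_1 = 64, x1_2 = 152, y1_2 = 264, x_3 = 128, y_3 = 160, r_3 = 40, x_4 = 160, y_4 = 152, r_4 = 40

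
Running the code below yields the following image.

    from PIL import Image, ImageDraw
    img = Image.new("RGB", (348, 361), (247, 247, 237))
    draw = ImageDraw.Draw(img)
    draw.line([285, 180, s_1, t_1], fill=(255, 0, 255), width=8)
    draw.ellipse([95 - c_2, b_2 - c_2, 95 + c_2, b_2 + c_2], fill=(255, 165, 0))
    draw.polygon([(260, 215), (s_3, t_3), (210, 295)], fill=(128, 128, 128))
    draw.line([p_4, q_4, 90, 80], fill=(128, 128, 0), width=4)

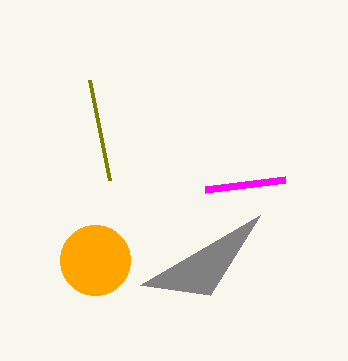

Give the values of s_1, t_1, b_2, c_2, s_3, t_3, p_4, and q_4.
s_1 = 205; t_1 = 190; b_2 = 260; c_2 = 35; s_3 = 140; t_3 = 285; p_4 = 110; q_4 = 180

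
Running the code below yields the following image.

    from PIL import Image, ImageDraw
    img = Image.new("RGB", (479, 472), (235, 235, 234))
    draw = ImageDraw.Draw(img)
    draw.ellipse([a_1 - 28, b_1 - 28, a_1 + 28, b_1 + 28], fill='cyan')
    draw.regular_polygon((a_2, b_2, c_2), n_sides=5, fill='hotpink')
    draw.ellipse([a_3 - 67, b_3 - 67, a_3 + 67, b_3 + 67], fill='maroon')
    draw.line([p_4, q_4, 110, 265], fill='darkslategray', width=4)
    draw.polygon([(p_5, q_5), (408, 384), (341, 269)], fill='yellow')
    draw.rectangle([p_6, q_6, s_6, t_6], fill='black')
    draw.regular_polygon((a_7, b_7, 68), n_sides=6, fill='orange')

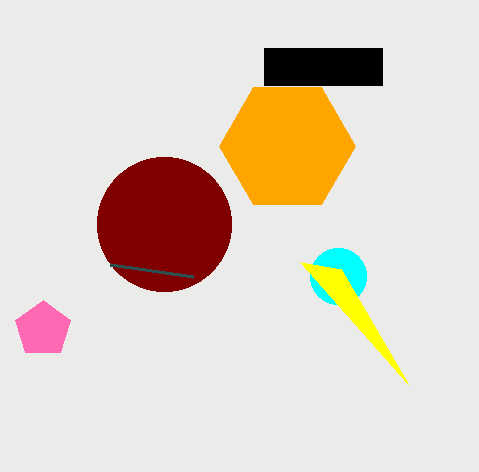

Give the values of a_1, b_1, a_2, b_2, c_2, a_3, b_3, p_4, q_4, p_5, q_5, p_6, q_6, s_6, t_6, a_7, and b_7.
a_1 = 338
b_1 = 276
a_2 = 43
b_2 = 329
c_2 = 29
a_3 = 164
b_3 = 224
p_4 = 193
q_4 = 277
p_5 = 300
q_5 = 262
p_6 = 264
q_6 = 48
s_6 = 382
t_6 = 85
a_7 = 287
b_7 = 146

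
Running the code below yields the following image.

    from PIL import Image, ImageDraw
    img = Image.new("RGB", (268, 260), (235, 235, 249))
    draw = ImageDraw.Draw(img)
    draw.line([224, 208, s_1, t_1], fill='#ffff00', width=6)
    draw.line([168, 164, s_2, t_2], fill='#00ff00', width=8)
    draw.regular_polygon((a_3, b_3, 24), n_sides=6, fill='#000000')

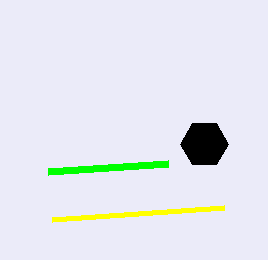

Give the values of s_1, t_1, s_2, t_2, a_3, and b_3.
s_1 = 52, t_1 = 220, s_2 = 48, t_2 = 172, a_3 = 204, b_3 = 144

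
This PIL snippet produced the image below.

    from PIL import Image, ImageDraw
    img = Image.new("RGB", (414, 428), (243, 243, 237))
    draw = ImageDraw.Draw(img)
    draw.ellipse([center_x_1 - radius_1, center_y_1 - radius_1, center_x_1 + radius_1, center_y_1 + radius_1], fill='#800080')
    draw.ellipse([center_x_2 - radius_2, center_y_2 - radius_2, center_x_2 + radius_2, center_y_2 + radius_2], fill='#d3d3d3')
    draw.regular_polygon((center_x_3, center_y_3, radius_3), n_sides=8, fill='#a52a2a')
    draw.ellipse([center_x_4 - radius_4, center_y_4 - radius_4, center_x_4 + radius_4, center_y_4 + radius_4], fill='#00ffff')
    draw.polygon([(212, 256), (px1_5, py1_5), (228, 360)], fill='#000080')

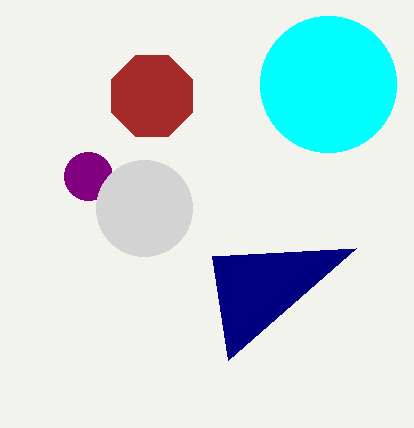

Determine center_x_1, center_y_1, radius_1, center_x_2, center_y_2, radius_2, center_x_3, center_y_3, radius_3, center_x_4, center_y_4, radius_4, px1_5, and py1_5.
center_x_1 = 88
center_y_1 = 176
radius_1 = 24
center_x_2 = 144
center_y_2 = 208
radius_2 = 48
center_x_3 = 152
center_y_3 = 96
radius_3 = 44
center_x_4 = 328
center_y_4 = 84
radius_4 = 68
px1_5 = 356
py1_5 = 248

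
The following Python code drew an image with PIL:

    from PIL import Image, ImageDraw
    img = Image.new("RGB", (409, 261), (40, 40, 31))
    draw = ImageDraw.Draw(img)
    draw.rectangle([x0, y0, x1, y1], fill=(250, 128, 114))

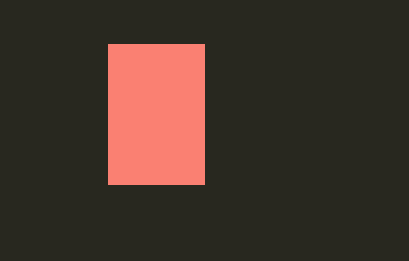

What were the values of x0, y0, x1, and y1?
x0 = 108, y0 = 44, x1 = 204, y1 = 184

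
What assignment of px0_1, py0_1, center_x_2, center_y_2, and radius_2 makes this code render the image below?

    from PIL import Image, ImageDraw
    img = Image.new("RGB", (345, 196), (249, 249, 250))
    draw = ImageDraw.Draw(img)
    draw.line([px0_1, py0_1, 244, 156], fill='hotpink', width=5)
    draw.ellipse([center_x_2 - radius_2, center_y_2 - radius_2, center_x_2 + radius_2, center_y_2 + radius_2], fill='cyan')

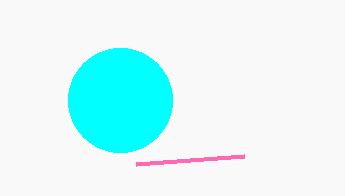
px0_1 = 136
py0_1 = 164
center_x_2 = 120
center_y_2 = 100
radius_2 = 52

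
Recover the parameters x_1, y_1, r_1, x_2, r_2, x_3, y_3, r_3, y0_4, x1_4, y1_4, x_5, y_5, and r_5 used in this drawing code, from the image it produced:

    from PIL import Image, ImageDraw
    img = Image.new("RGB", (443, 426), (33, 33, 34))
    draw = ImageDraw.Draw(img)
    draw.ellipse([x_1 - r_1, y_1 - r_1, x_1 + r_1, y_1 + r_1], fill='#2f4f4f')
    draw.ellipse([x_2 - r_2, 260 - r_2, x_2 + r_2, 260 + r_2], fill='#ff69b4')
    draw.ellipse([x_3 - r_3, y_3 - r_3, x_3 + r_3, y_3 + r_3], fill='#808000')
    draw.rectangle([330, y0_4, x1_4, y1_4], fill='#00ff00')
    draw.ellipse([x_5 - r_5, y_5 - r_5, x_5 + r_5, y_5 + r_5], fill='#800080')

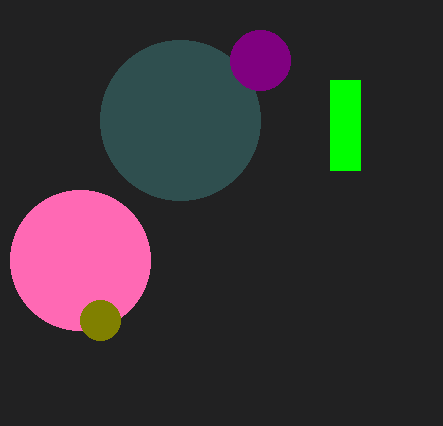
x_1 = 180; y_1 = 120; r_1 = 80; x_2 = 80; r_2 = 70; x_3 = 100; y_3 = 320; r_3 = 20; y0_4 = 80; x1_4 = 360; y1_4 = 170; x_5 = 260; y_5 = 60; r_5 = 30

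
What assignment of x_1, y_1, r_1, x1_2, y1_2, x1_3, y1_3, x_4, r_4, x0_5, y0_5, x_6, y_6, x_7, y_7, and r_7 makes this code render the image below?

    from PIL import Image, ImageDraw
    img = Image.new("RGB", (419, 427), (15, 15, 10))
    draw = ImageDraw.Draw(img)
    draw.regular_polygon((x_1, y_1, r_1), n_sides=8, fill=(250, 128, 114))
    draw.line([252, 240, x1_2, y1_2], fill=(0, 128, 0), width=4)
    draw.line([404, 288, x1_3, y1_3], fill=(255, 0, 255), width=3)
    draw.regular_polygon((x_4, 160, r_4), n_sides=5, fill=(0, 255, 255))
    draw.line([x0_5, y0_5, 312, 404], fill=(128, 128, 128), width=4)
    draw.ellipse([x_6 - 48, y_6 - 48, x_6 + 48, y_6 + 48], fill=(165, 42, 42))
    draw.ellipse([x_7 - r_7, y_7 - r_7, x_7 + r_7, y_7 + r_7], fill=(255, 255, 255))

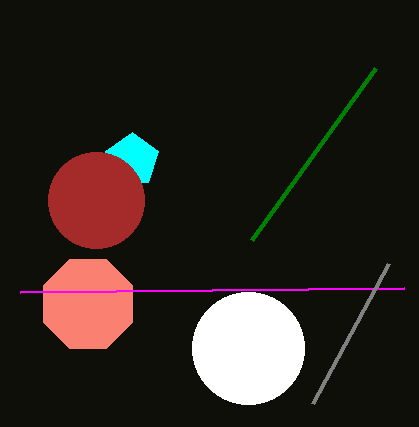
x_1 = 88, y_1 = 304, r_1 = 48, x1_2 = 376, y1_2 = 68, x1_3 = 20, y1_3 = 292, x_4 = 132, r_4 = 28, x0_5 = 388, y0_5 = 264, x_6 = 96, y_6 = 200, x_7 = 248, y_7 = 348, r_7 = 56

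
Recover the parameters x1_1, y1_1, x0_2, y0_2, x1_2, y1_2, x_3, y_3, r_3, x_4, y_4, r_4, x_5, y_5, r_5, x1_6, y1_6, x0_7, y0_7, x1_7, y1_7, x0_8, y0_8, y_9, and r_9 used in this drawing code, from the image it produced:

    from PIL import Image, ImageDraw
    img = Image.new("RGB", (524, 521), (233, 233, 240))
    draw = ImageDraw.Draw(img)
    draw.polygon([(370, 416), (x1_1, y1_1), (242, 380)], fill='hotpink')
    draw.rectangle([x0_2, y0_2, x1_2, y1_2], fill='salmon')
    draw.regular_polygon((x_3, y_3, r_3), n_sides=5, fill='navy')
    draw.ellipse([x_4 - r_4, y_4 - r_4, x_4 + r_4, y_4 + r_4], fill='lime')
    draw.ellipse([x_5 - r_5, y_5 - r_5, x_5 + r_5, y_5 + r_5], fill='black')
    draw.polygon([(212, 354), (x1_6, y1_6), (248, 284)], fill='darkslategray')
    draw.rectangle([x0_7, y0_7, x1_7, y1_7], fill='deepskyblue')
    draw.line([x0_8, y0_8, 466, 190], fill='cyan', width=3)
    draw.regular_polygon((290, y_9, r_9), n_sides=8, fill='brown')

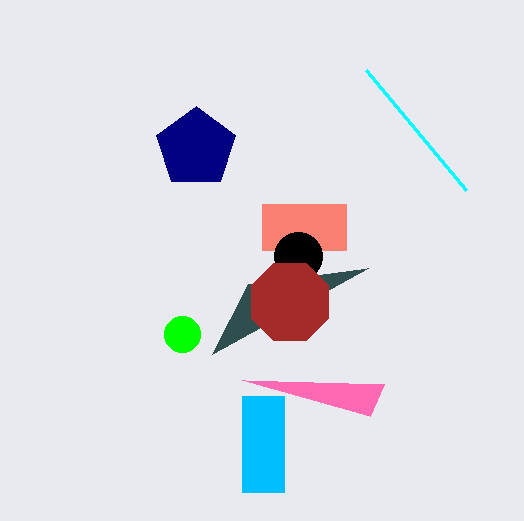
x1_1 = 384
y1_1 = 384
x0_2 = 262
y0_2 = 204
x1_2 = 346
y1_2 = 250
x_3 = 196
y_3 = 148
r_3 = 42
x_4 = 182
y_4 = 334
r_4 = 18
x_5 = 298
y_5 = 256
r_5 = 24
x1_6 = 368
y1_6 = 268
x0_7 = 242
y0_7 = 396
x1_7 = 284
y1_7 = 492
x0_8 = 366
y0_8 = 70
y_9 = 302
r_9 = 42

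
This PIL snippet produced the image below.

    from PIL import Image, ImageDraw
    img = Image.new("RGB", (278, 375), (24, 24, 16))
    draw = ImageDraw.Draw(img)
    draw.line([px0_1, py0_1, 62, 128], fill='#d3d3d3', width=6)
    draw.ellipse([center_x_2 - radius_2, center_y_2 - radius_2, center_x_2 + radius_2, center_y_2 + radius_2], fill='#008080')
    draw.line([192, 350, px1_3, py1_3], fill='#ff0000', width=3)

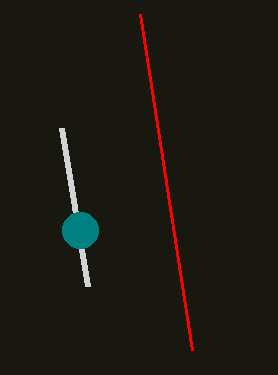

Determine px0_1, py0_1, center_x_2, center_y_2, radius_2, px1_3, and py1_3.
px0_1 = 88; py0_1 = 286; center_x_2 = 80; center_y_2 = 230; radius_2 = 18; px1_3 = 140; py1_3 = 14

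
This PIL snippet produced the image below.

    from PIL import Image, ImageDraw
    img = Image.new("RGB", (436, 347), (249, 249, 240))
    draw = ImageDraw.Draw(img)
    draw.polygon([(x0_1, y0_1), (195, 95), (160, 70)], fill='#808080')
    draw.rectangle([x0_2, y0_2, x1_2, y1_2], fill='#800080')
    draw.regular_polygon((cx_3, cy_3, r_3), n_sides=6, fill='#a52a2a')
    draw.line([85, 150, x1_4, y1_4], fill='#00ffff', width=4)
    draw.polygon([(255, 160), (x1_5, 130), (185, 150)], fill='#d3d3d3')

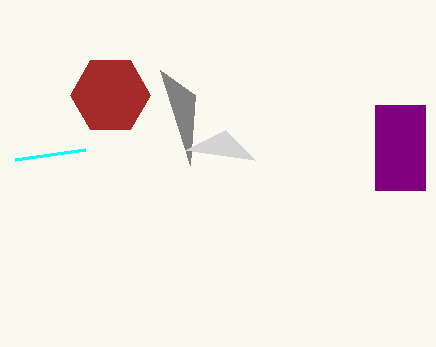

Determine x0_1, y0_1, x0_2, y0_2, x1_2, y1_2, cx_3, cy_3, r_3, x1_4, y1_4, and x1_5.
x0_1 = 190
y0_1 = 165
x0_2 = 375
y0_2 = 105
x1_2 = 425
y1_2 = 190
cx_3 = 110
cy_3 = 95
r_3 = 40
x1_4 = 15
y1_4 = 160
x1_5 = 225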